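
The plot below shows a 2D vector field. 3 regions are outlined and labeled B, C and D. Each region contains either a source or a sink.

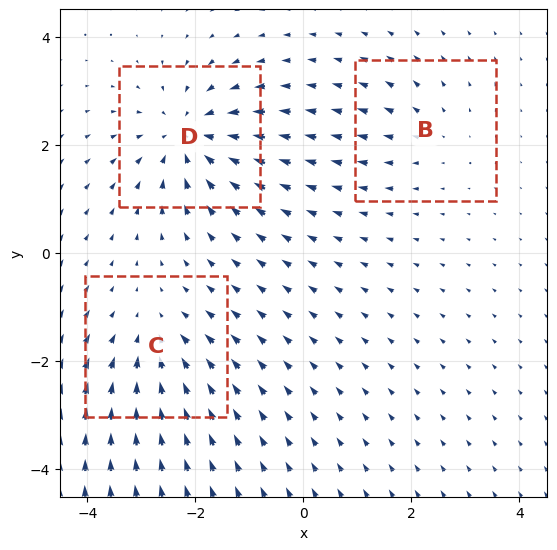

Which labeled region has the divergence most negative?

D

Divergence at each region's feature centre — B: about +2, C: about -3, D: about -5. Region D is most negative.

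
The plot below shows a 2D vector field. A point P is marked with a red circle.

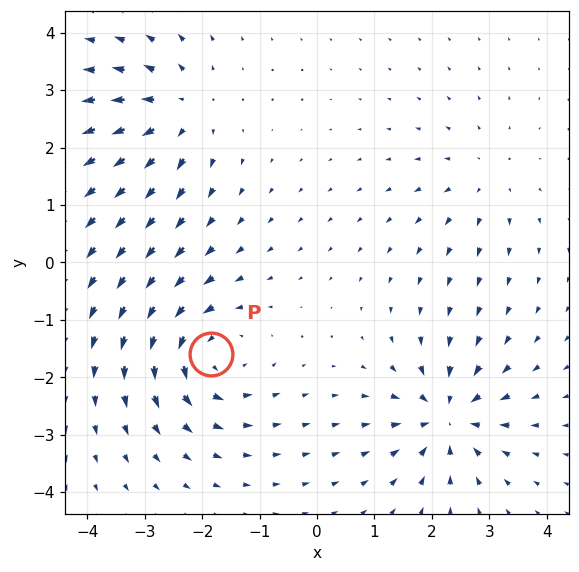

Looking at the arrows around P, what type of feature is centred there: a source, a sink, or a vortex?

vortex

At P (-1.8, -1.6) the arrows circulate counterclockwise. Divergence ≈0, curl about +5 — near-zero divergence with nonzero curl is a vortex.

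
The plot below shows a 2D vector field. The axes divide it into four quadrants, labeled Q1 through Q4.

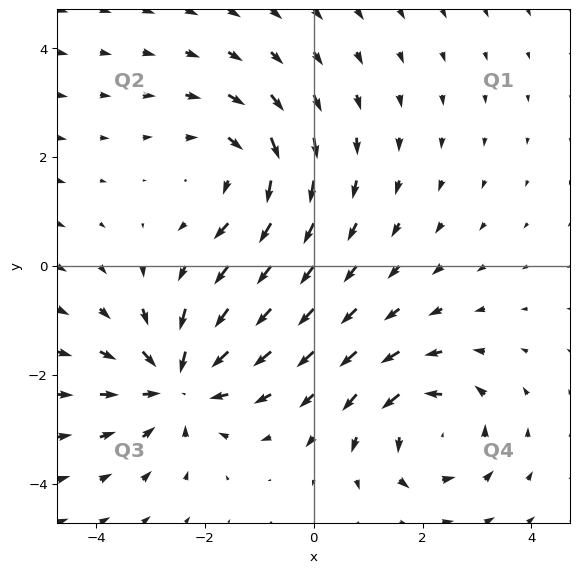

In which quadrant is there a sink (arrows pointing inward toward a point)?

Q3

The sink sits at approximately (-2.5, -2.1), which lies in quadrant Q3. The divergence there is about -5, negative as expected for a sink.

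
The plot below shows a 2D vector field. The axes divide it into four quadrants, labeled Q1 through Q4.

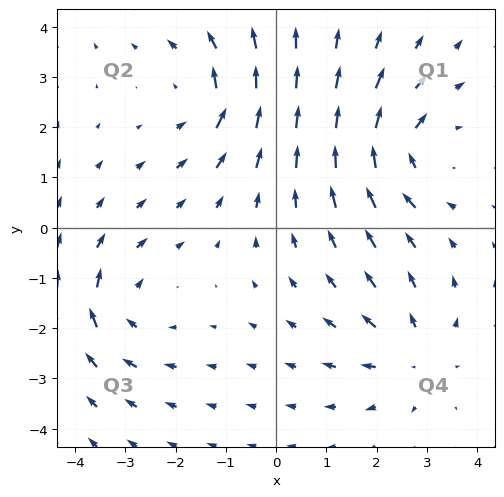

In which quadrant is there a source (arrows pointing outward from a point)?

The source sits at approximately (2.7, -2.5), which lies in quadrant Q4. The divergence there is about +4, positive as expected for a source.

Q4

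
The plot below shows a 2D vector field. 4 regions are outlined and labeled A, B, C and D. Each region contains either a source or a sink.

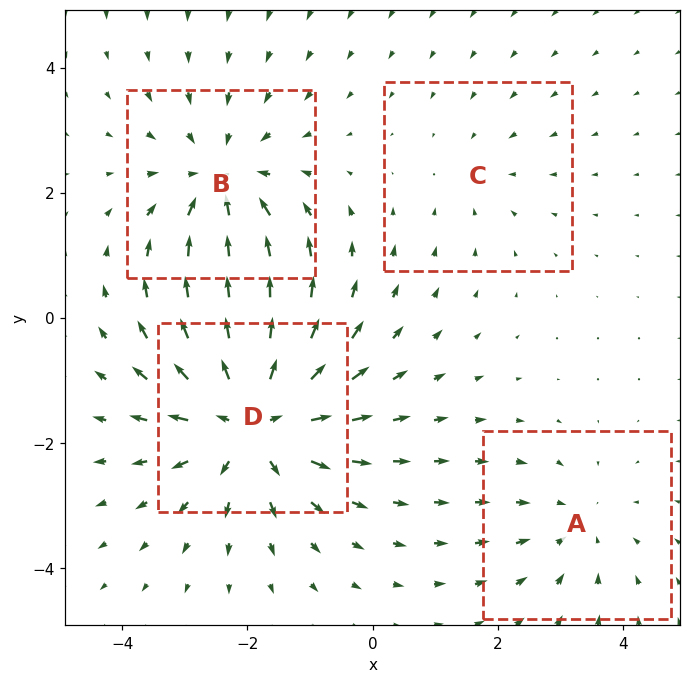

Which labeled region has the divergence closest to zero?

C

Divergence at each region's feature centre — A: about -3, B: about -5, C: about -2, D: about +6. Region C is closest to zero.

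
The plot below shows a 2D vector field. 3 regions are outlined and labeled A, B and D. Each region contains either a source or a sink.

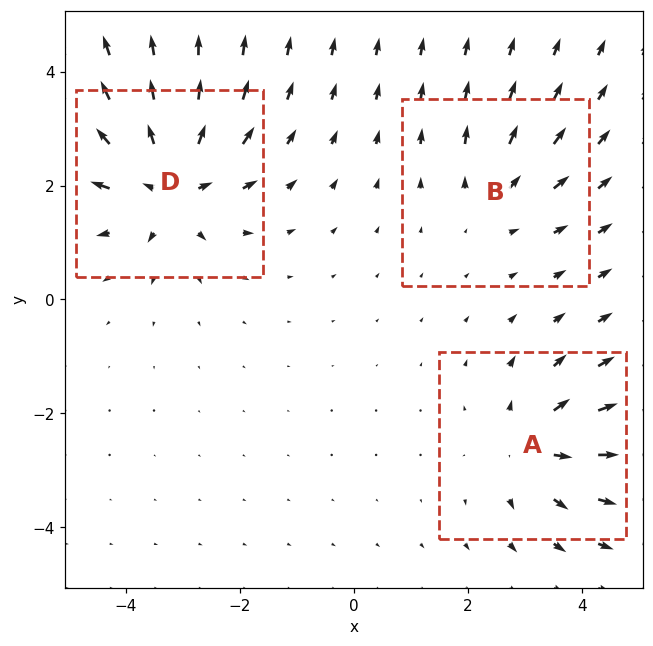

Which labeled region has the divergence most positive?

D

Divergence at each region's feature centre — A: about +4, B: about +2, D: about +5. Region D is most positive.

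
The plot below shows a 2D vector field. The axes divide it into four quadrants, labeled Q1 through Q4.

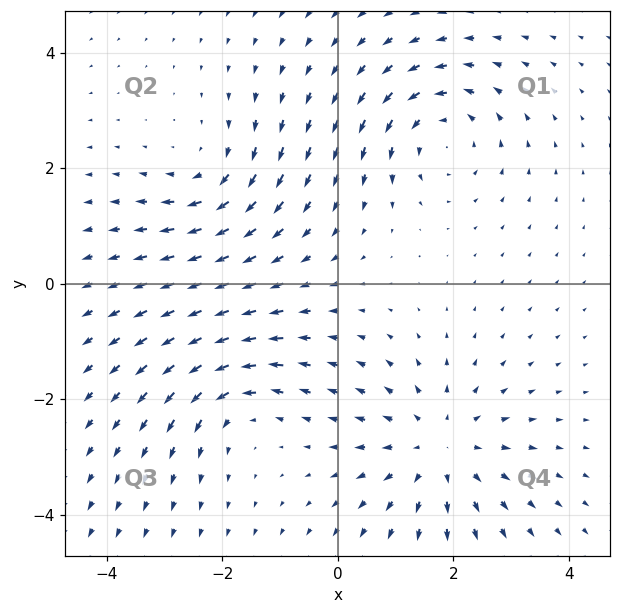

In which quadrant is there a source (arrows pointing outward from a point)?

Q4

The source sits at approximately (1.8, -2.9), which lies in quadrant Q4. The divergence there is about +4, positive as expected for a source.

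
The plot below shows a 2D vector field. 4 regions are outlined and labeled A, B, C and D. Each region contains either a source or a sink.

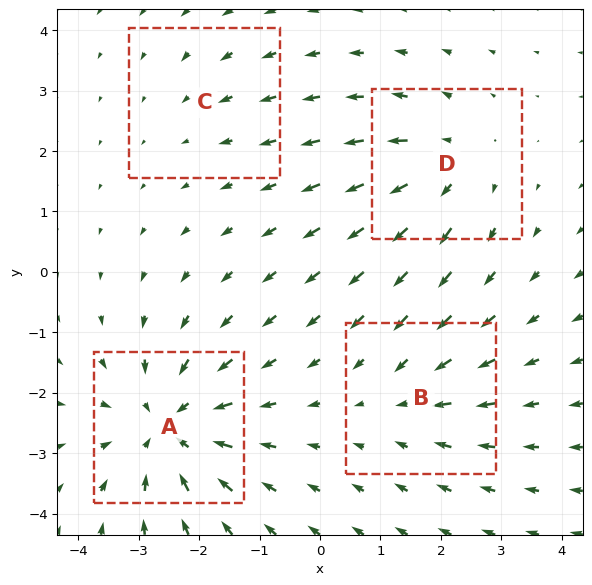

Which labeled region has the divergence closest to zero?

Divergence at each region's feature centre — A: about -6, B: about -3, C: about -2, D: about +4. Region C is closest to zero.

C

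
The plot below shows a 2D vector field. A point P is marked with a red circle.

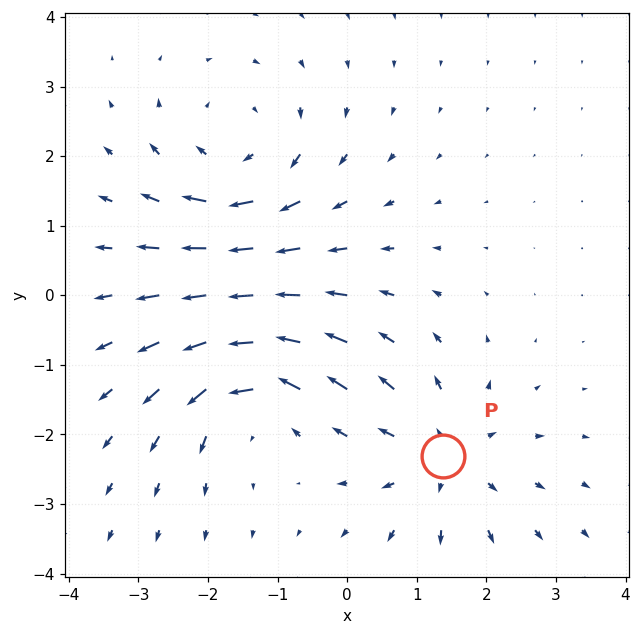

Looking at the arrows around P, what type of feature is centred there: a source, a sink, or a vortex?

At P (1.4, -2.3) the arrows spread outward. Divergence about +4, curl ≈0 — positive divergence with near-zero curl is a source.

source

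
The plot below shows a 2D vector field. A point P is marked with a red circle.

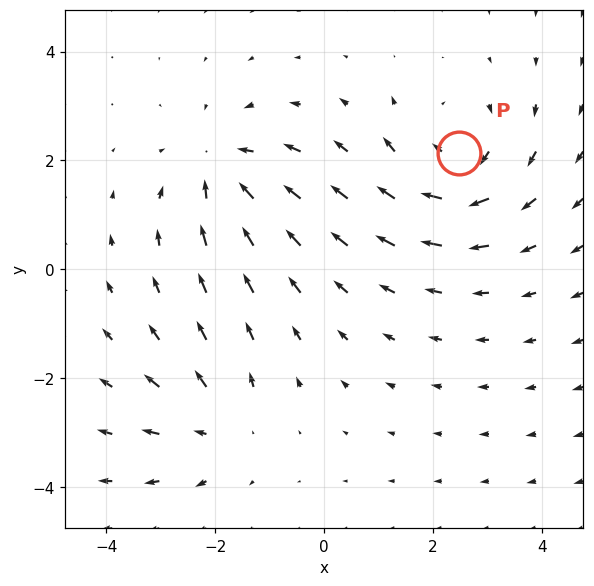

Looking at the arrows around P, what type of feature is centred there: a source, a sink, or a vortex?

vortex

At P (2.5, 2.1) the arrows circulate clockwise. Divergence ≈0, curl about -4 — near-zero divergence with nonzero curl is a vortex.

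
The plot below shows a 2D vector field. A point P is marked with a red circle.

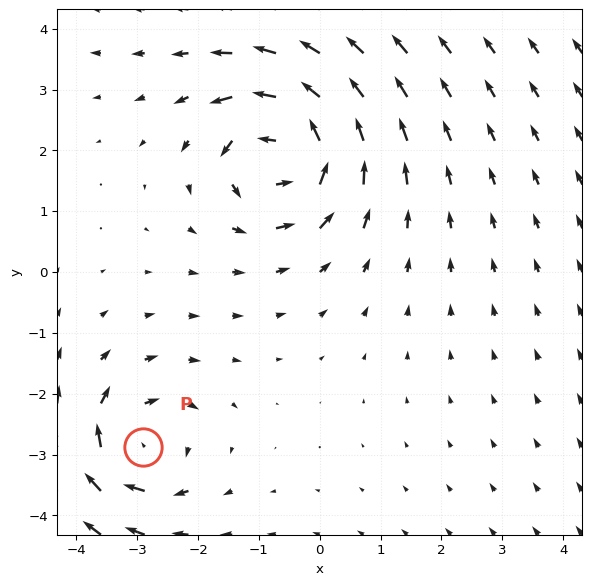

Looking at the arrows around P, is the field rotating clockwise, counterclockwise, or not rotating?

Near P at (-2.9, -2.9) the arrows circulate clockwise. The curl (z-component) there is about -3; negative curl means clockwise rotation.

clockwise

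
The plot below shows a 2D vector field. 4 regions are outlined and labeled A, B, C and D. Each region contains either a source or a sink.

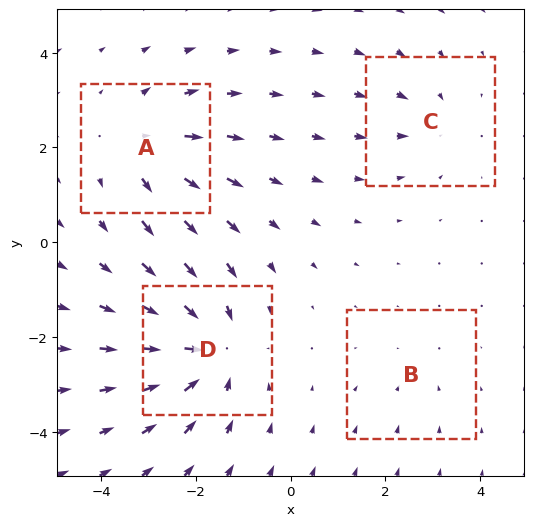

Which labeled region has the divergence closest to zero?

Divergence at each region's feature centre — A: about +4, B: about -2, C: about -3, D: about -6. Region B is closest to zero.

B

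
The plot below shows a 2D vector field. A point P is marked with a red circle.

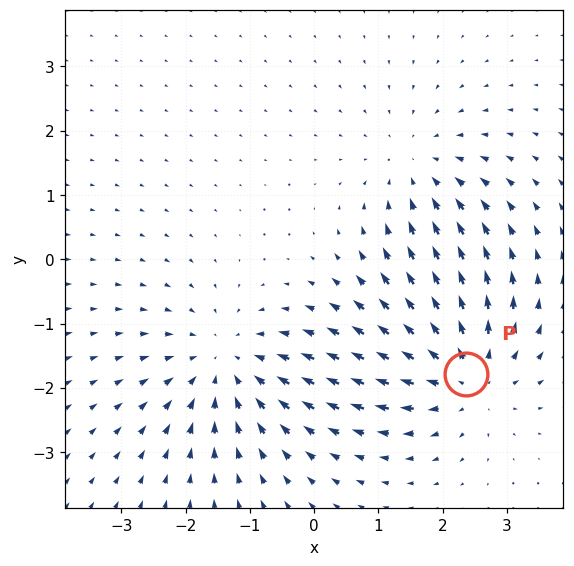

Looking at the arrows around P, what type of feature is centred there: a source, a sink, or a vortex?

At P (2.4, -1.8) the arrows spread outward. Divergence about +5, curl ≈0 — positive divergence with near-zero curl is a source.

source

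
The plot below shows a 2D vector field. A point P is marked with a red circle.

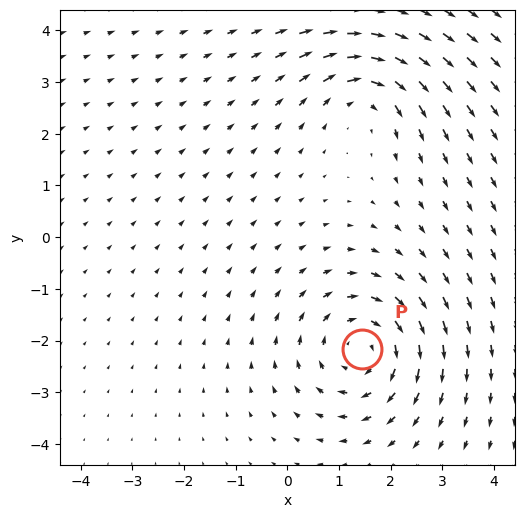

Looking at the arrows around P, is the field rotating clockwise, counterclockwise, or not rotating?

clockwise

Near P at (1.5, -2.2) the arrows circulate clockwise. The curl (z-component) there is about -4; negative curl means clockwise rotation.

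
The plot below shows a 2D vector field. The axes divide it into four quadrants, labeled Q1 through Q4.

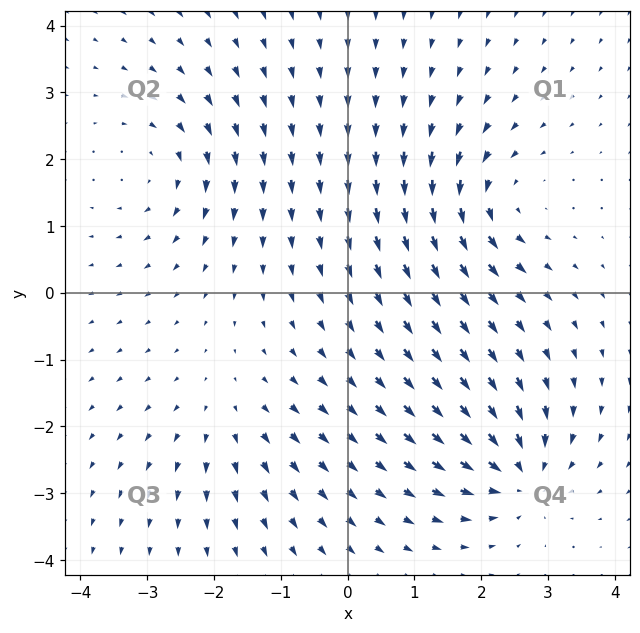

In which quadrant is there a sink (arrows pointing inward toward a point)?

The sink sits at approximately (2.6, -2.7), which lies in quadrant Q4. The divergence there is about -6, negative as expected for a sink.

Q4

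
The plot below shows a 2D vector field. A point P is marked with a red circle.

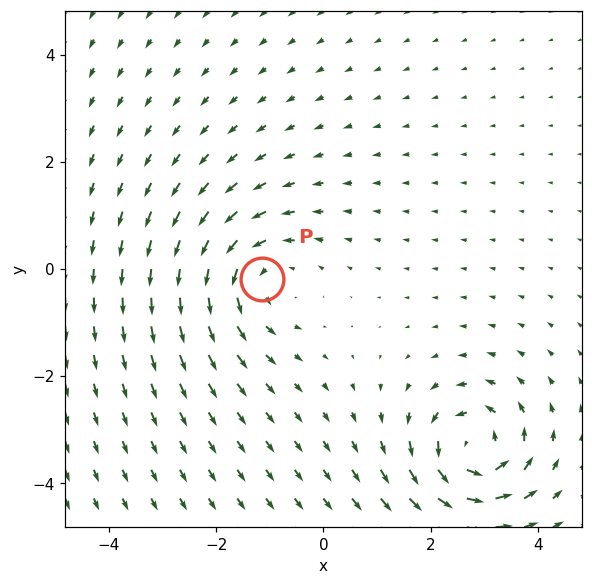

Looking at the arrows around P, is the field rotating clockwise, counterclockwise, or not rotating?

Near P at (-1.1, -0.2) the arrows circulate counterclockwise. The curl (z-component) there is about +2; positive curl means counterclockwise rotation.

counterclockwise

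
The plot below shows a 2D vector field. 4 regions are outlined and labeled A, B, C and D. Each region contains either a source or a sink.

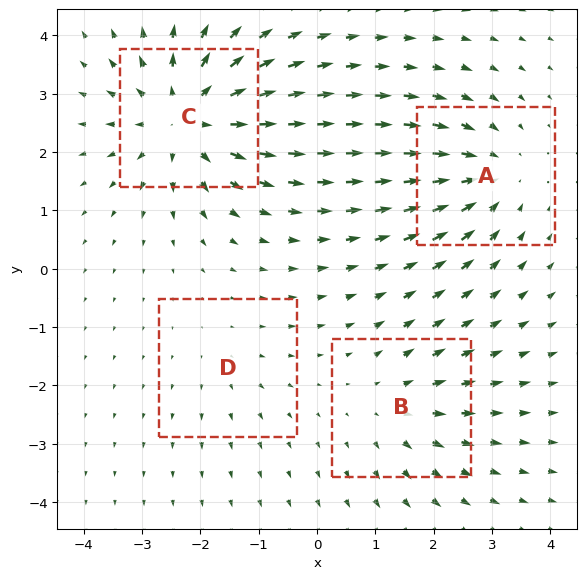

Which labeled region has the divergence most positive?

C

Divergence at each region's feature centre — A: about -4, B: about +3, C: about +7, D: about +2. Region C is most positive.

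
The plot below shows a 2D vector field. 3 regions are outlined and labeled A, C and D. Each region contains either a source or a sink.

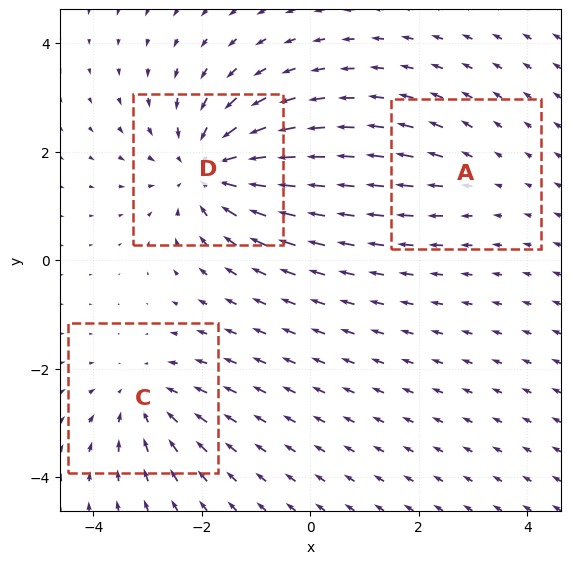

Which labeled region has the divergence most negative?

D

Divergence at each region's feature centre — A: about +2, C: about -3, D: about -5. Region D is most negative.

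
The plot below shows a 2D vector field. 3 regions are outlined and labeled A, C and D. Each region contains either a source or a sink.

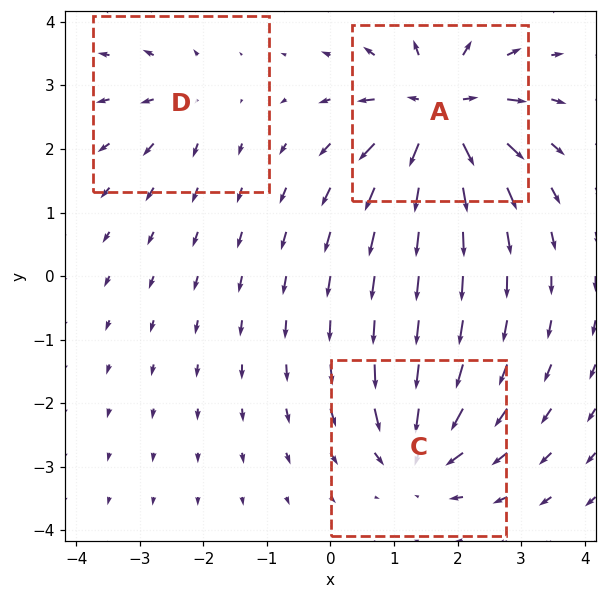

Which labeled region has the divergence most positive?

A

Divergence at each region's feature centre — A: about +6, C: about -4, D: about +2. Region A is most positive.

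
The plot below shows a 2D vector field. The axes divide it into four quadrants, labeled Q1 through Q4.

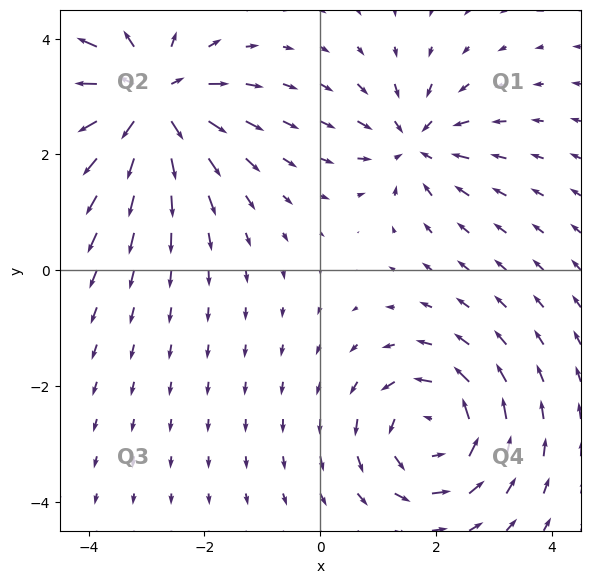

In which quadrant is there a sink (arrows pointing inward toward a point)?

The sink sits at approximately (1.6, 2.2), which lies in quadrant Q1. The divergence there is about -4, negative as expected for a sink.

Q1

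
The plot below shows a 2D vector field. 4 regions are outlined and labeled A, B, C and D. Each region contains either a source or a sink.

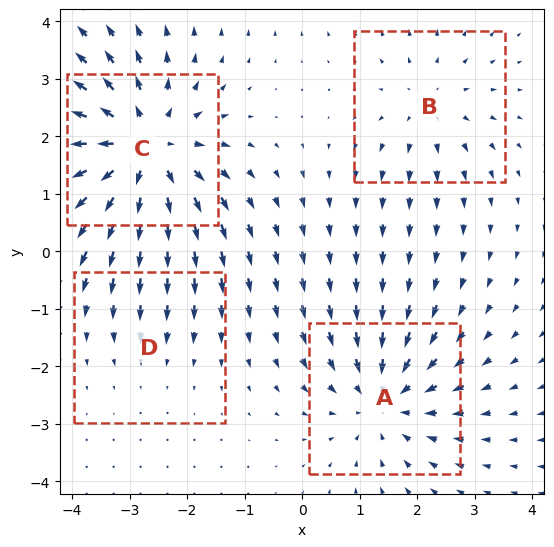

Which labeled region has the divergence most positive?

C

Divergence at each region's feature centre — A: about -5, B: about +3, C: about +7, D: about -2. Region C is most positive.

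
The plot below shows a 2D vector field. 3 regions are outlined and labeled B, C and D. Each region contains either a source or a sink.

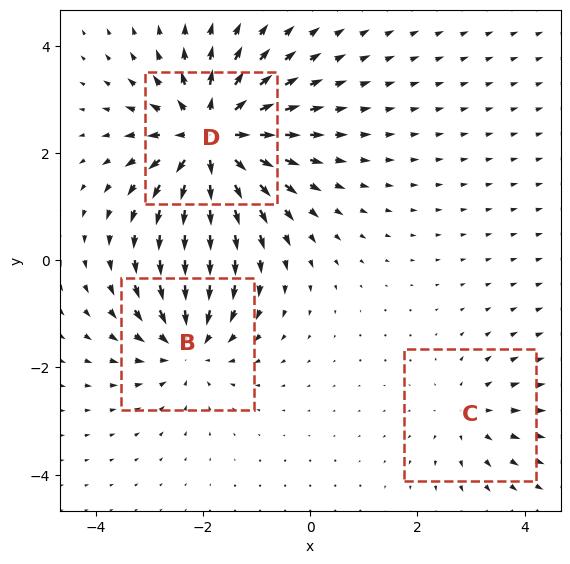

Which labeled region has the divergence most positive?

Divergence at each region's feature centre — B: about -3, C: about +2, D: about +5. Region D is most positive.

D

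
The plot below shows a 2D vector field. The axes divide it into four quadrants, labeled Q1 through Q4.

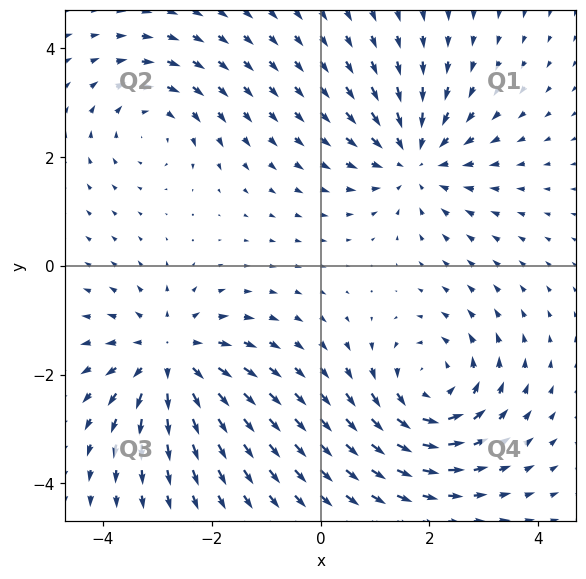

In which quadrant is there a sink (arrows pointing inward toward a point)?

The sink sits at approximately (1.7, 2.0), which lies in quadrant Q1. The divergence there is about -4, negative as expected for a sink.

Q1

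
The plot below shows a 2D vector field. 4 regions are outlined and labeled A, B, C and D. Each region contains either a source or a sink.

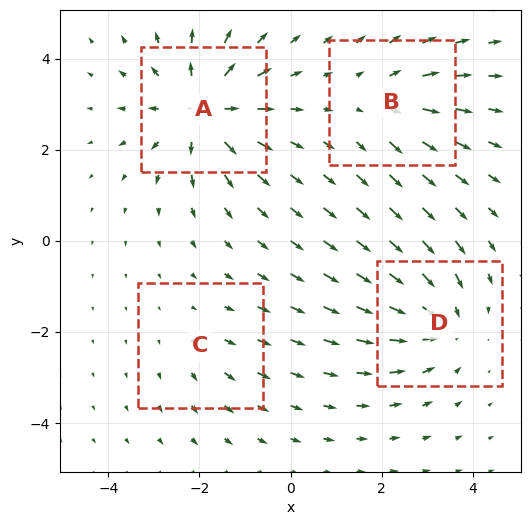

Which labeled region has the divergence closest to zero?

Divergence at each region's feature centre — A: about +6, B: about +3, C: about +2, D: about -5. Region C is closest to zero.

C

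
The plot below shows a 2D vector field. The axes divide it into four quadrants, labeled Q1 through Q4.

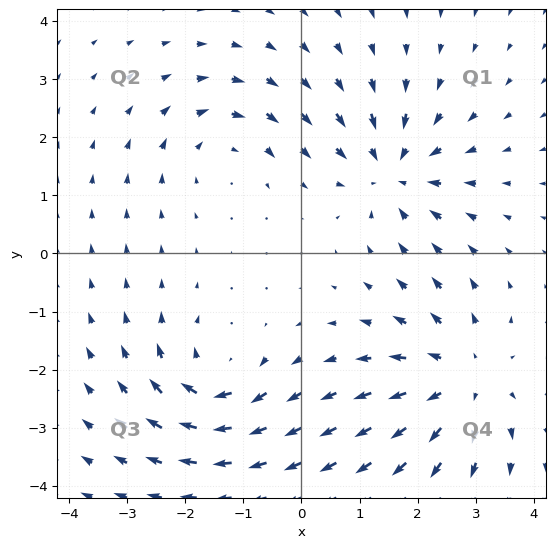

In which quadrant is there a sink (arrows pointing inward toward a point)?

The sink sits at approximately (1.6, 1.4), which lies in quadrant Q1. The divergence there is about -5, negative as expected for a sink.

Q1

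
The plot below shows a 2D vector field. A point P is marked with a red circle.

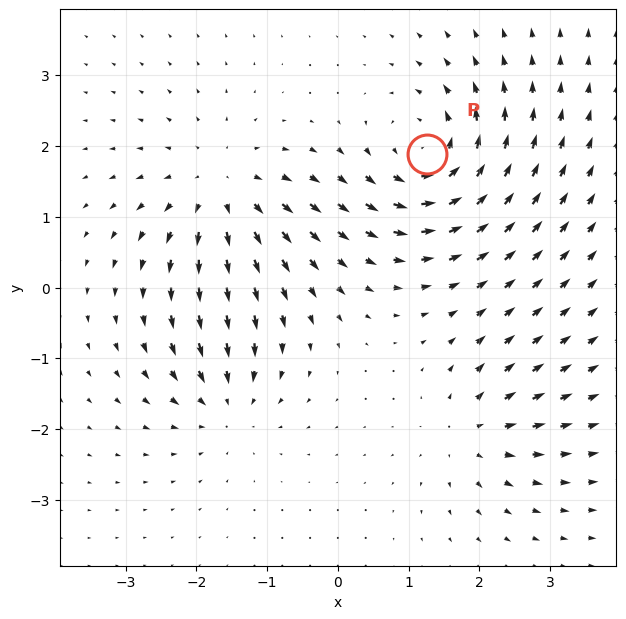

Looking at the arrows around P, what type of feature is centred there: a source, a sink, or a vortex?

At P (1.3, 1.9) the arrows circulate counterclockwise. Divergence ≈0, curl about +6 — near-zero divergence with nonzero curl is a vortex.

vortex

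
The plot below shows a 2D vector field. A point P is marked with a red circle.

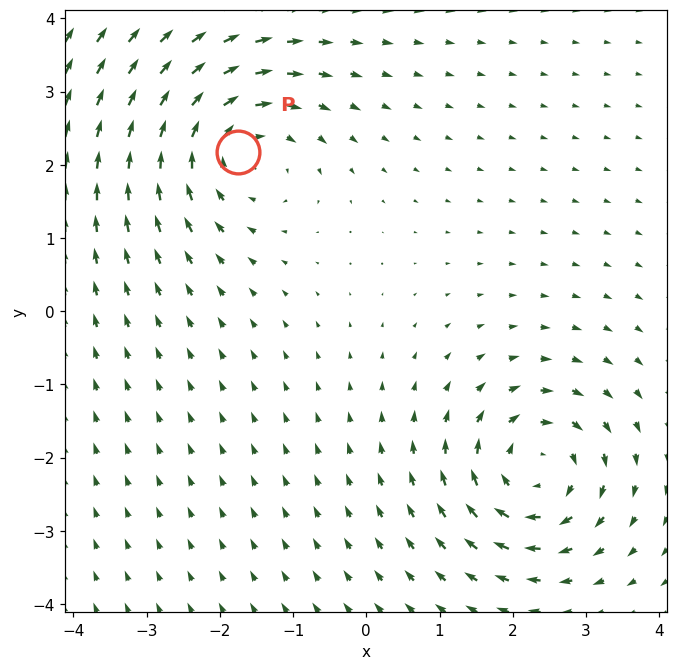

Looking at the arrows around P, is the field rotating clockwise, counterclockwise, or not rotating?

clockwise

Near P at (-1.7, 2.2) the arrows circulate clockwise. The curl (z-component) there is about -5; negative curl means clockwise rotation.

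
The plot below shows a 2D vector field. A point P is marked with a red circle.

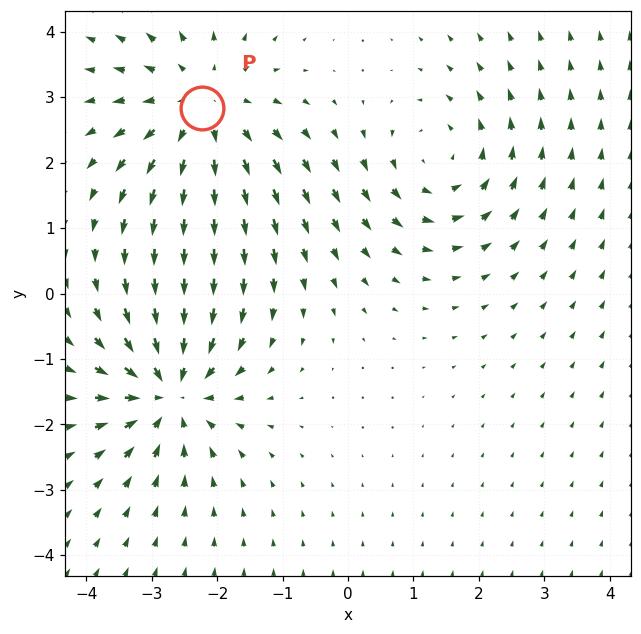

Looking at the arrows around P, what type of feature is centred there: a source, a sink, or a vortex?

At P (-2.2, 2.8) the arrows spread outward. Divergence about +3, curl ≈0 — positive divergence with near-zero curl is a source.

source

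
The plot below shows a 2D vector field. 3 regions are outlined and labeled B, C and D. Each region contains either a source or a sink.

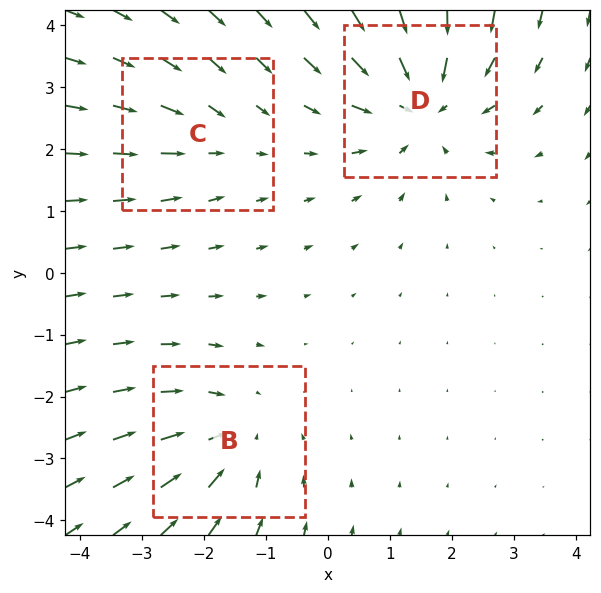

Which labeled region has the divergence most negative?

Divergence at each region's feature centre — B: about -3, C: about -2, D: about -4. Region D is most negative.

D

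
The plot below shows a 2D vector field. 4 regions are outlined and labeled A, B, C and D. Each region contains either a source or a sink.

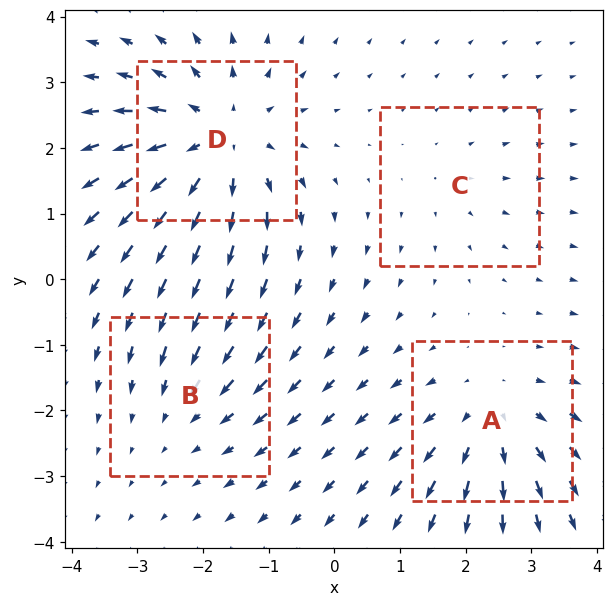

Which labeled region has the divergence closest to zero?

Divergence at each region's feature centre — A: about +4, B: about -3, C: about +2, D: about +6. Region C is closest to zero.

C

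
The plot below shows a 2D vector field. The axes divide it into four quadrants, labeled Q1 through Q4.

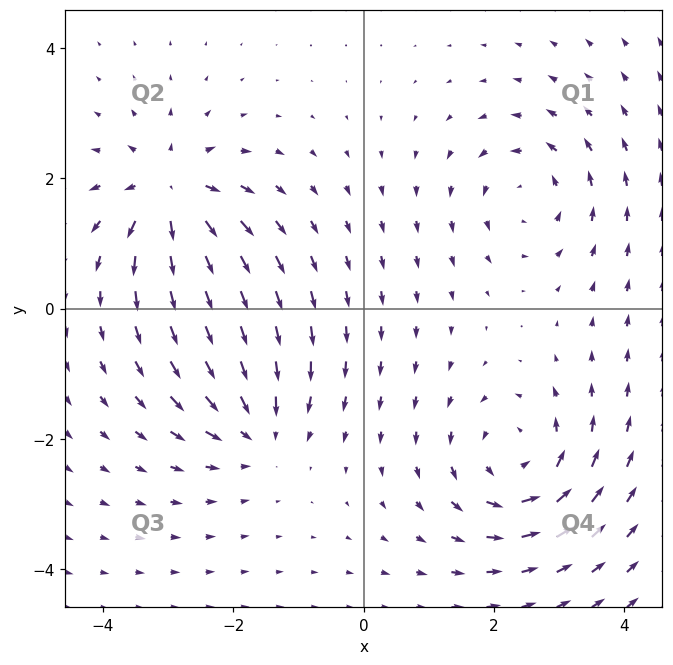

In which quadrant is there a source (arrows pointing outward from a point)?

Q2

The source sits at approximately (-3.0, 1.8), which lies in quadrant Q2. The divergence there is about +6, positive as expected for a source.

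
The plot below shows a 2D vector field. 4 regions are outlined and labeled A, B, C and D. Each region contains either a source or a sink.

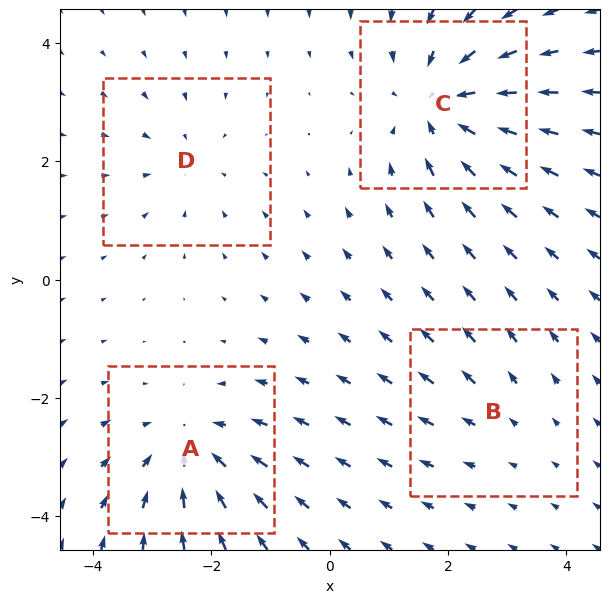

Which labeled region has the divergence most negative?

Divergence at each region's feature centre — A: about -5, B: about +2, C: about -6, D: about -3. Region C is most negative.

C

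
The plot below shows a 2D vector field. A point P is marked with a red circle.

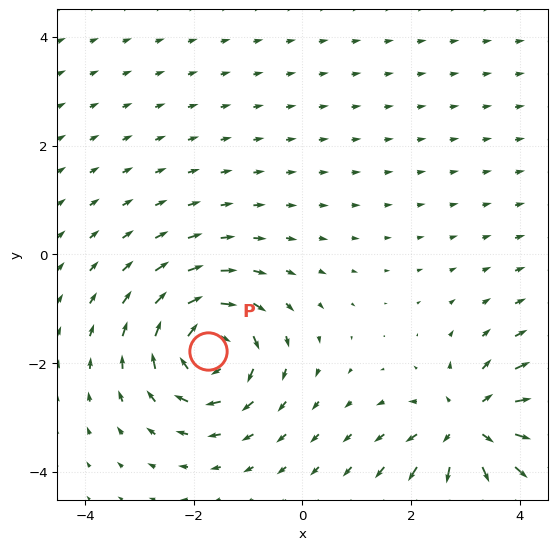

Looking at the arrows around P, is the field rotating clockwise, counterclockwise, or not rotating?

Near P at (-1.7, -1.8) the arrows circulate clockwise. The curl (z-component) there is about -6; negative curl means clockwise rotation.

clockwise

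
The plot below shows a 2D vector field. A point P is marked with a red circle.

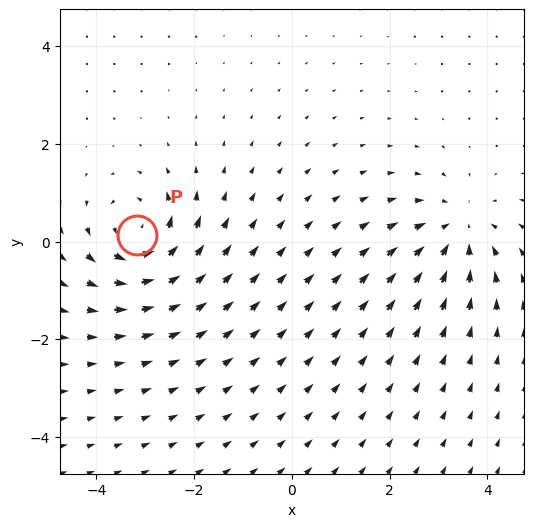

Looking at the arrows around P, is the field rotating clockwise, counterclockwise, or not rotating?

Near P at (-3.2, 0.1) the arrows circulate counterclockwise. The curl (z-component) there is about +4; positive curl means counterclockwise rotation.

counterclockwise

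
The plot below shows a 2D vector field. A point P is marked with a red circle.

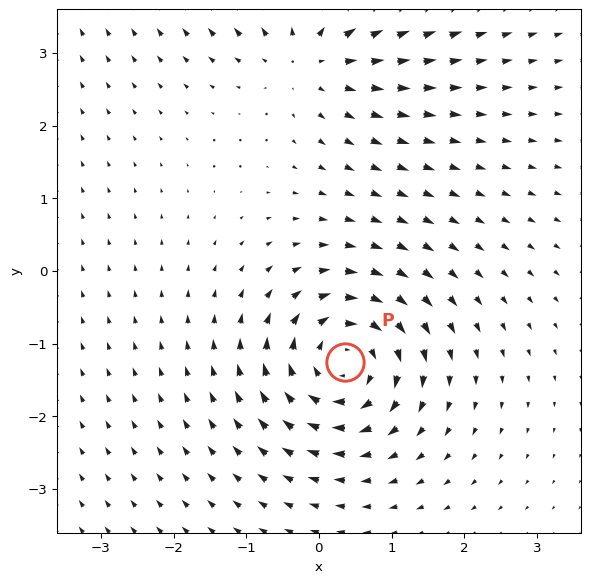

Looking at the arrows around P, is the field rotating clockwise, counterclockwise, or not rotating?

Near P at (0.4, -1.3) the arrows circulate clockwise. The curl (z-component) there is about -5; negative curl means clockwise rotation.

clockwise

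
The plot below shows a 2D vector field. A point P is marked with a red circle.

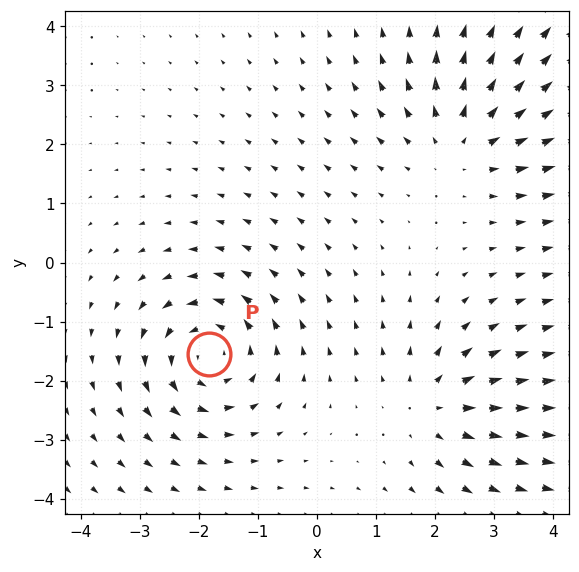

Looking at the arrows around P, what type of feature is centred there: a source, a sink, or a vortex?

At P (-1.8, -1.6) the arrows circulate counterclockwise. Divergence ≈0, curl about +5 — near-zero divergence with nonzero curl is a vortex.

vortex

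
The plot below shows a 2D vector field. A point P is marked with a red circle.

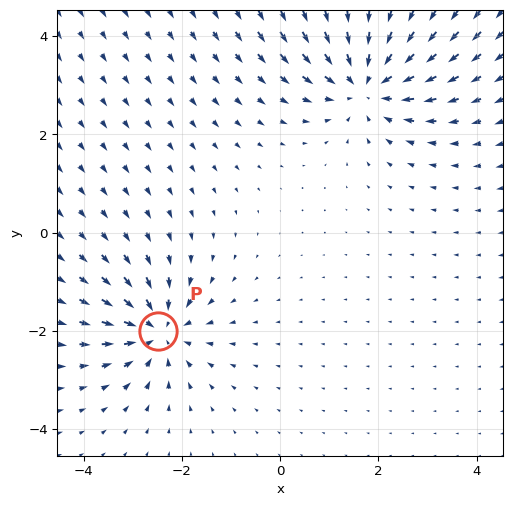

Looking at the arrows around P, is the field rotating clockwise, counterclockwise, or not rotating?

not rotating

Near P at (-2.5, -2.0) the arrows show no circulation. The curl there is ≈0.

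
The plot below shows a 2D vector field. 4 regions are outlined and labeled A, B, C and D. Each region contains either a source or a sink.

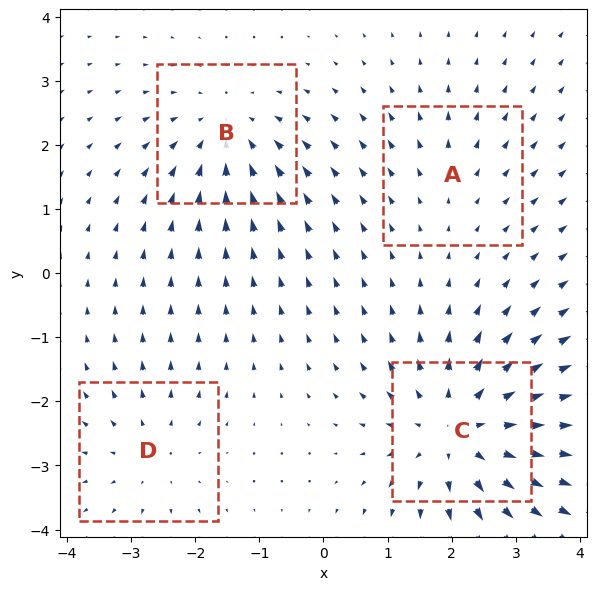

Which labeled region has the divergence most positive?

C

Divergence at each region's feature centre — A: about +2, B: about -4, C: about +6, D: about +3. Region C is most positive.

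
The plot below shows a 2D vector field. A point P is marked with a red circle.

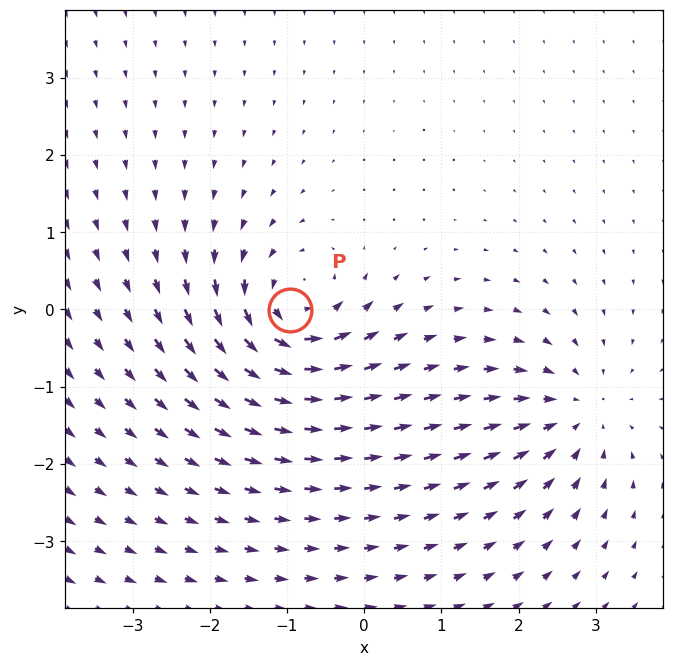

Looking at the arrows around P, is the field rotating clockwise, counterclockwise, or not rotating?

Near P at (-1.0, -0.0) the arrows circulate counterclockwise. The curl (z-component) there is about +6; positive curl means counterclockwise rotation.

counterclockwise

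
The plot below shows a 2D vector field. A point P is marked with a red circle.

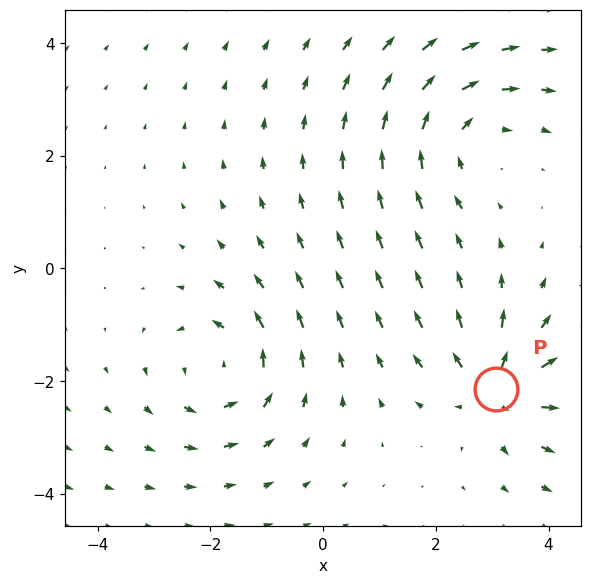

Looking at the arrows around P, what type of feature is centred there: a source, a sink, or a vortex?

At P (3.1, -2.1) the arrows spread outward. Divergence about +4, curl ≈0 — positive divergence with near-zero curl is a source.

source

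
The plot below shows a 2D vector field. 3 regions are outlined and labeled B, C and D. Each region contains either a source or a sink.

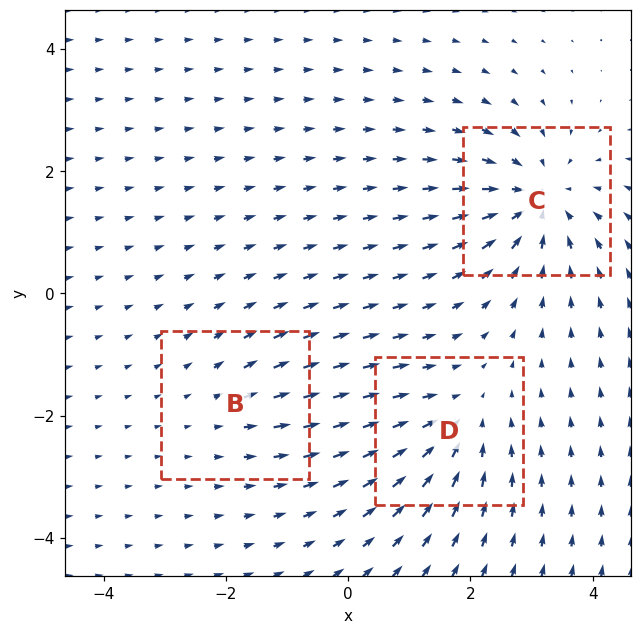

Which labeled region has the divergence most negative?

C

Divergence at each region's feature centre — B: about +2, C: about -5, D: about -3. Region C is most negative.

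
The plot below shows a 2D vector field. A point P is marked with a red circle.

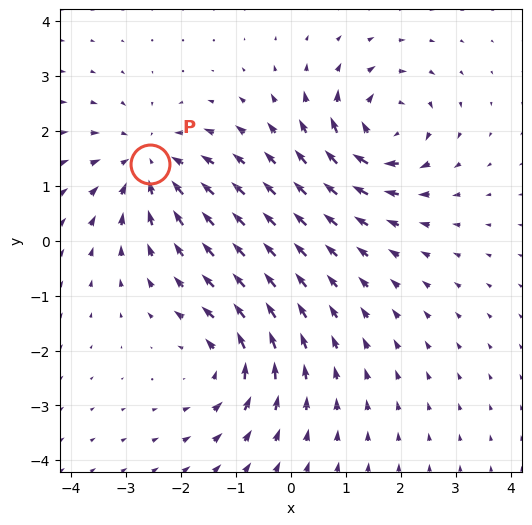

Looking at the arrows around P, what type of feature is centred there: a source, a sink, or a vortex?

At P (-2.6, 1.4) the arrows converge inward. Divergence about -4, curl ≈0 — negative divergence with near-zero curl is a sink.

sink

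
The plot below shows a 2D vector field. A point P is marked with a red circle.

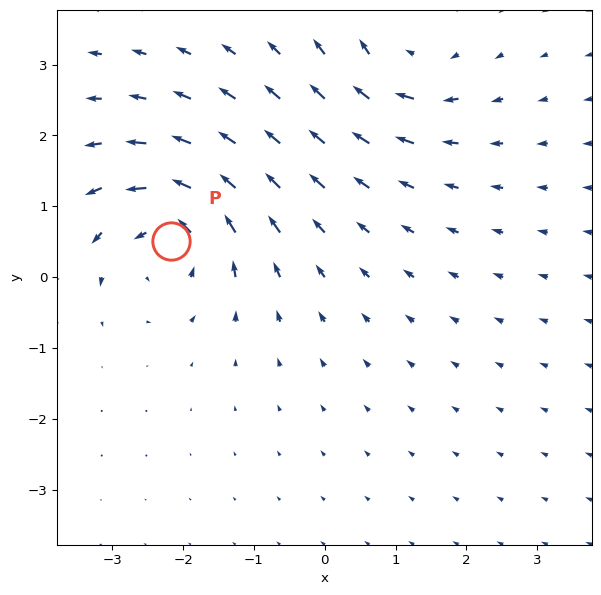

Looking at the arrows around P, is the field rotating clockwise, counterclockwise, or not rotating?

Near P at (-2.2, 0.5) the arrows circulate counterclockwise. The curl (z-component) there is about +6; positive curl means counterclockwise rotation.

counterclockwise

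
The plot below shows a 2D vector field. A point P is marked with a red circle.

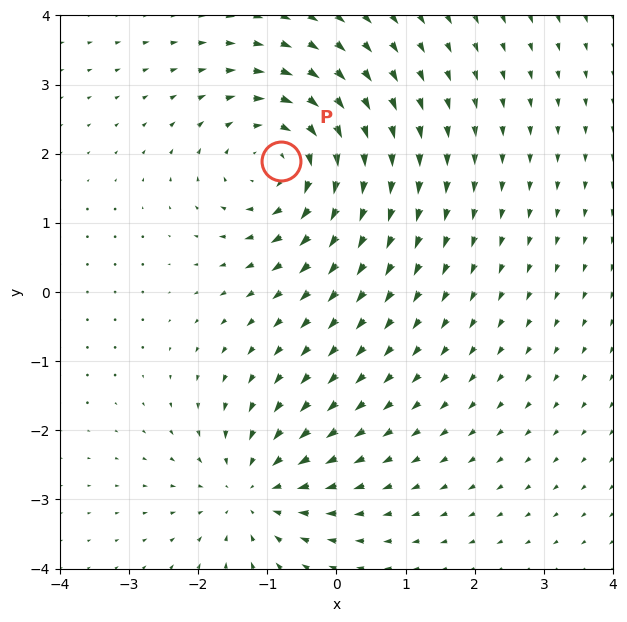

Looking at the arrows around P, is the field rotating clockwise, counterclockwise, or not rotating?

Near P at (-0.8, 1.9) the arrows circulate clockwise. The curl (z-component) there is about -4; negative curl means clockwise rotation.

clockwise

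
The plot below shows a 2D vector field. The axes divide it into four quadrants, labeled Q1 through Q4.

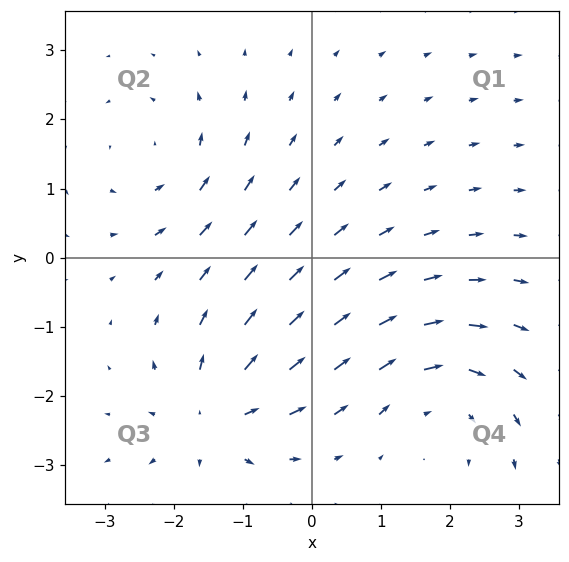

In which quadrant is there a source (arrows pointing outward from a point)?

Q3

The source sits at approximately (-1.4, -2.3), which lies in quadrant Q3. The divergence there is about +4, positive as expected for a source.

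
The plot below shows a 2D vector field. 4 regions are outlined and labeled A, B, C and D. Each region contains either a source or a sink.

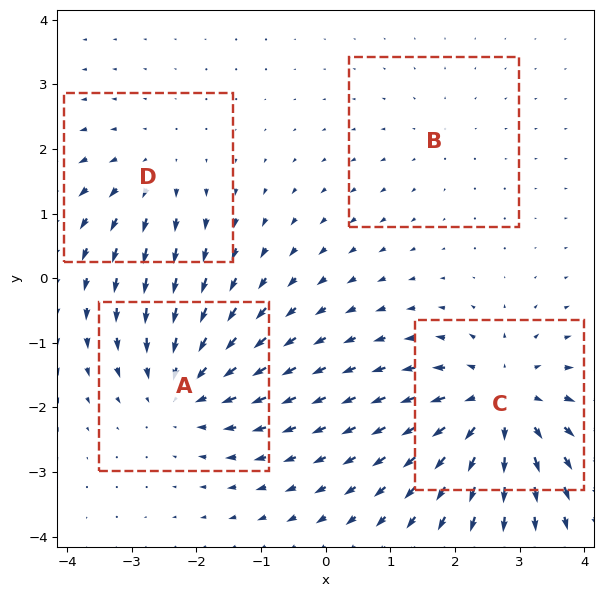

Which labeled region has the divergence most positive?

C

Divergence at each region's feature centre — A: about -5, B: about +2, C: about +6, D: about +3. Region C is most positive.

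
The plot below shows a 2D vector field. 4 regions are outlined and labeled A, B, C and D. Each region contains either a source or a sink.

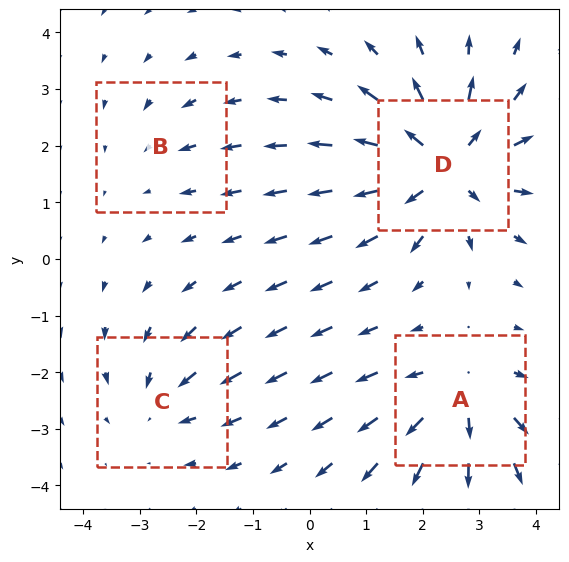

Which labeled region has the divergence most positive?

Divergence at each region's feature centre — A: about +5, B: about -2, C: about -3, D: about +7. Region D is most positive.

D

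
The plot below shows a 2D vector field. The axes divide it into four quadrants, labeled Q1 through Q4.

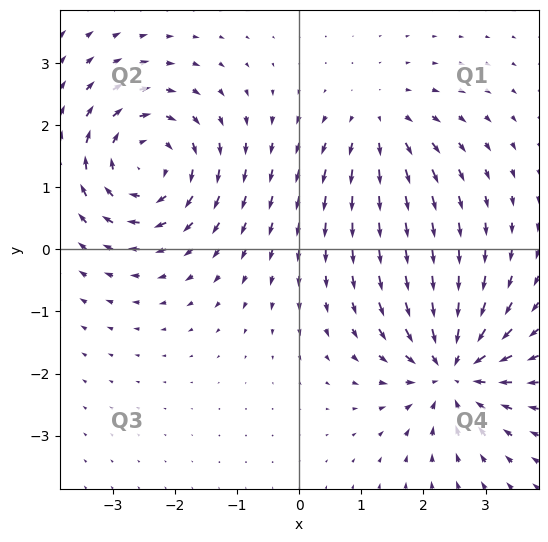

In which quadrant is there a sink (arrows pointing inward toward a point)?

The sink sits at approximately (2.5, -1.9), which lies in quadrant Q4. The divergence there is about -6, negative as expected for a sink.

Q4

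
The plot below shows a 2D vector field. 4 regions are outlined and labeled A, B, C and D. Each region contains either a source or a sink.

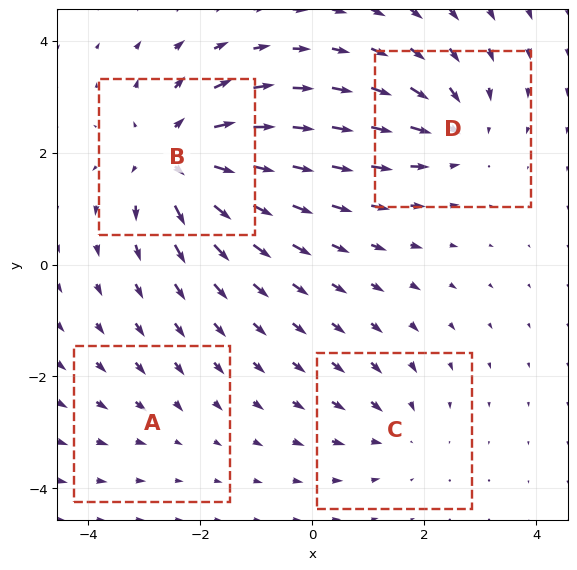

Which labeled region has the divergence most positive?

B

Divergence at each region's feature centre — A: about -2, B: about +7, C: about -3, D: about -4. Region B is most positive.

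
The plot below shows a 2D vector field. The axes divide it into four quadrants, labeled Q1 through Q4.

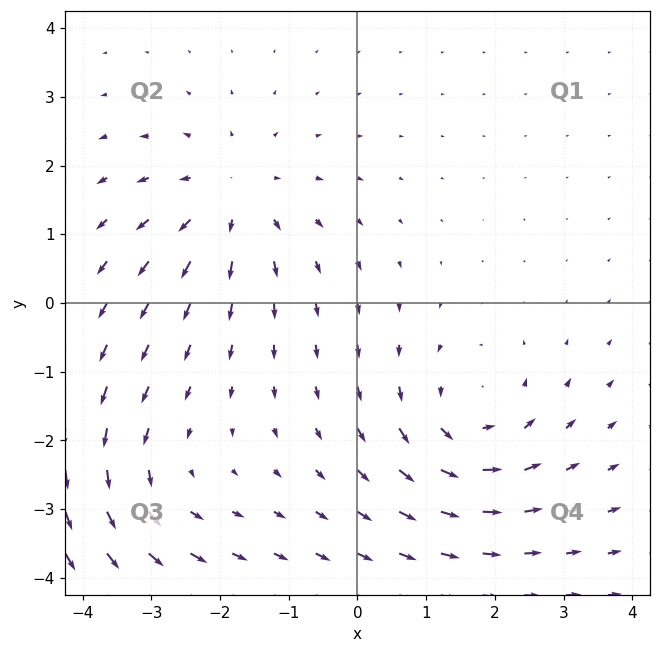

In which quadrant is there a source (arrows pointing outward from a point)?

The source sits at approximately (-1.8, 1.5), which lies in quadrant Q2. The divergence there is about +4, positive as expected for a source.

Q2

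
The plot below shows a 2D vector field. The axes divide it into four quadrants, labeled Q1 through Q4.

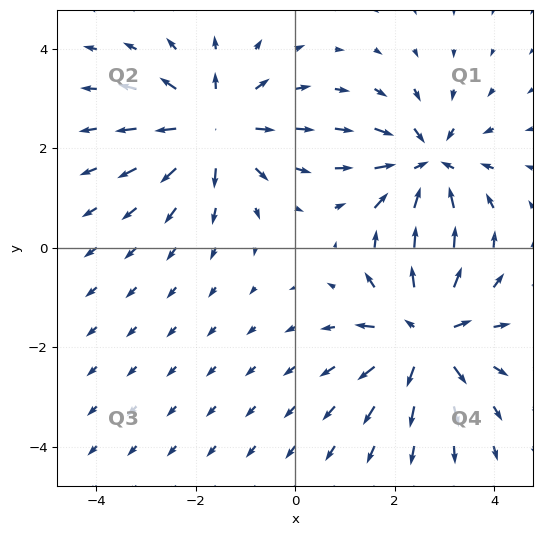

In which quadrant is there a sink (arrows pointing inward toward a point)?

The sink sits at approximately (2.7, 1.6), which lies in quadrant Q1. The divergence there is about -5, negative as expected for a sink.

Q1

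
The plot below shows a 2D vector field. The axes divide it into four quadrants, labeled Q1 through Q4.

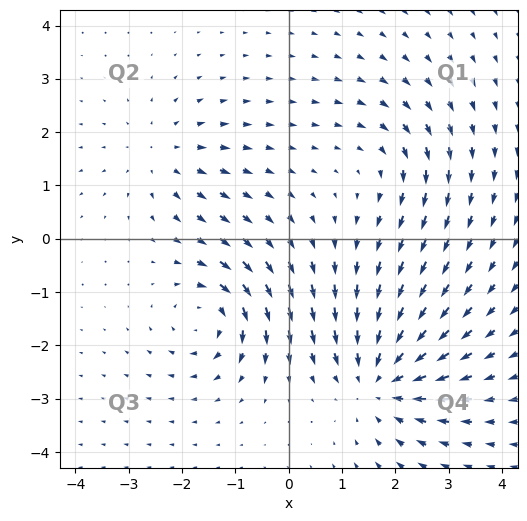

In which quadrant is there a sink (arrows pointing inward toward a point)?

Q4

The sink sits at approximately (1.7, -2.6), which lies in quadrant Q4. The divergence there is about -4, negative as expected for a sink.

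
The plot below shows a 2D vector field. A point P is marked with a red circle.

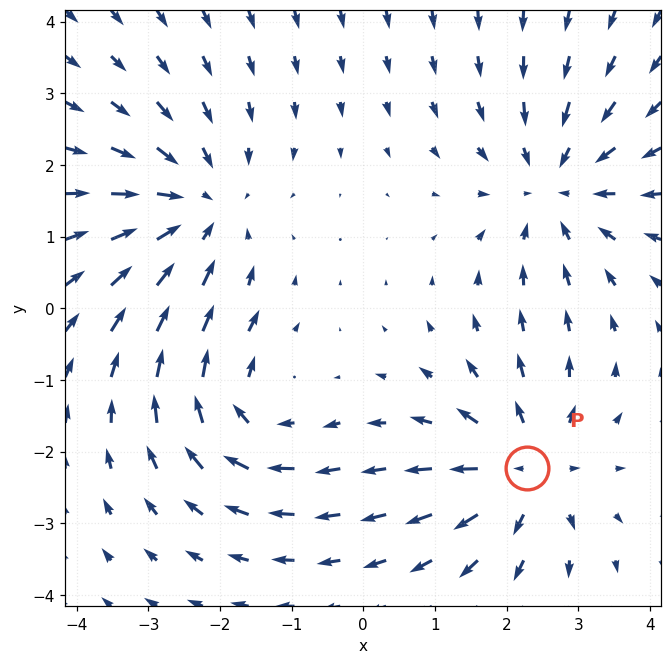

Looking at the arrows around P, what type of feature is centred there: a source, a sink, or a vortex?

At P (2.3, -2.2) the arrows spread outward. Divergence about +4, curl ≈0 — positive divergence with near-zero curl is a source.

source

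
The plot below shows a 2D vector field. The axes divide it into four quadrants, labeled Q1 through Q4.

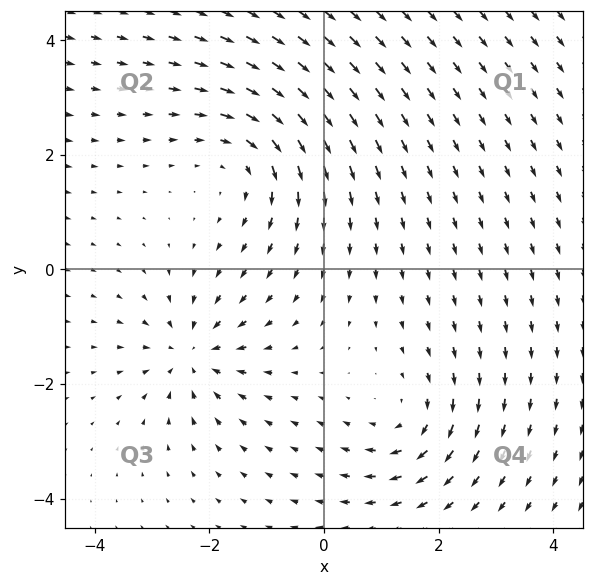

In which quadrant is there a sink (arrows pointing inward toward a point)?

The sink sits at approximately (-2.3, -1.5), which lies in quadrant Q3. The divergence there is about -4, negative as expected for a sink.

Q3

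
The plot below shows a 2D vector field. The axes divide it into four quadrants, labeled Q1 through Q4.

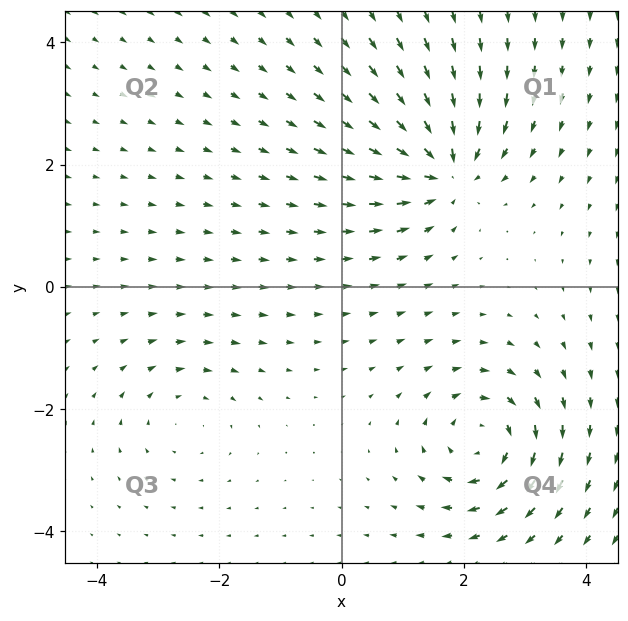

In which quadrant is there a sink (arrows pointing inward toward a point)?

Q1

The sink sits at approximately (1.7, 1.9), which lies in quadrant Q1. The divergence there is about -7, negative as expected for a sink.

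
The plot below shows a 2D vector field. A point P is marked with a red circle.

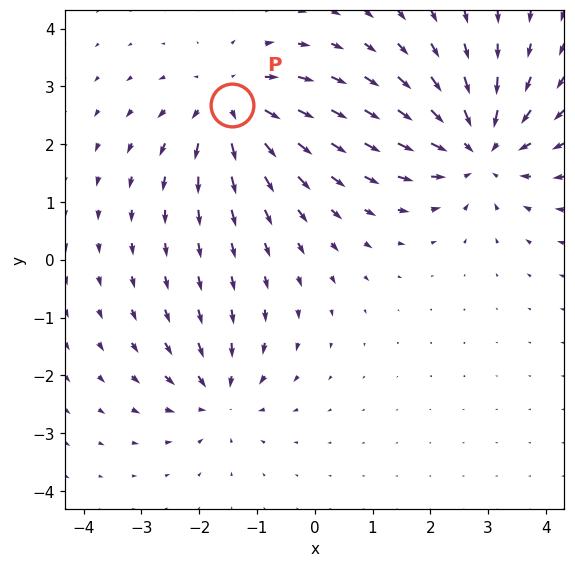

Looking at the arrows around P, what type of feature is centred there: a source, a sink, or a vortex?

source

At P (-1.4, 2.7) the arrows spread outward. Divergence about +5, curl ≈0 — positive divergence with near-zero curl is a source.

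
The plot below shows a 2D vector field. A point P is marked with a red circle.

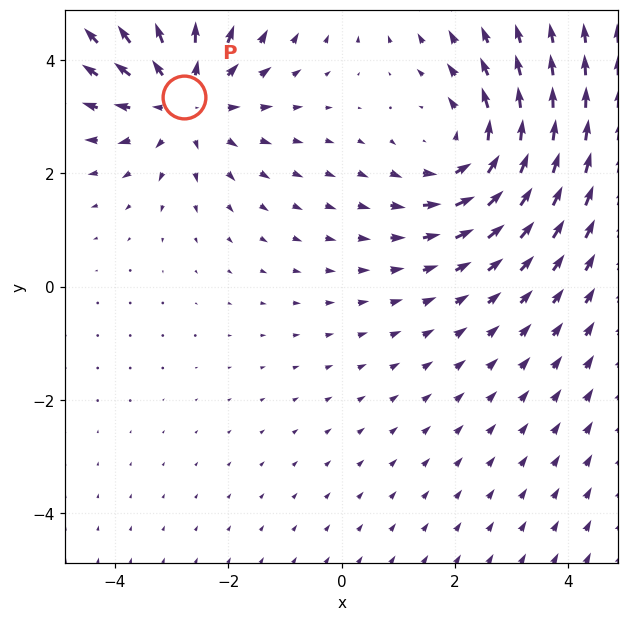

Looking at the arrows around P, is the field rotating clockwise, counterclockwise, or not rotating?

not rotating

Near P at (-2.8, 3.3) the arrows show no circulation. The curl there is ≈0.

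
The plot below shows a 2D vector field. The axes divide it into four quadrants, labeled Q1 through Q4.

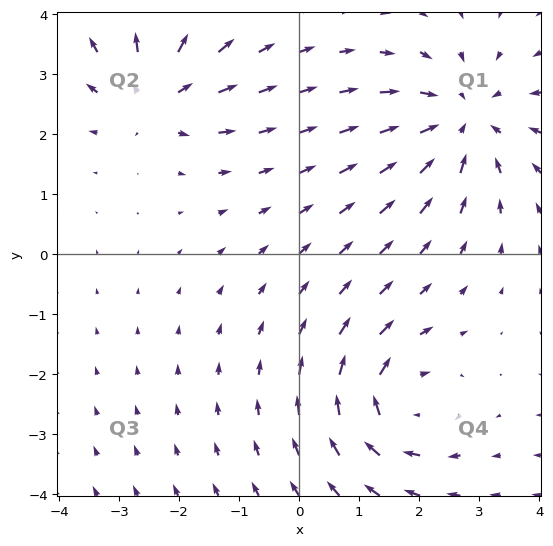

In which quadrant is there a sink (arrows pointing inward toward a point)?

Q1

The sink sits at approximately (2.7, 2.2), which lies in quadrant Q1. The divergence there is about -4, negative as expected for a sink.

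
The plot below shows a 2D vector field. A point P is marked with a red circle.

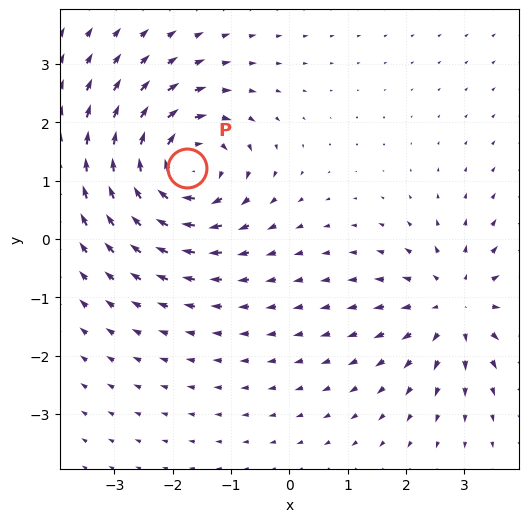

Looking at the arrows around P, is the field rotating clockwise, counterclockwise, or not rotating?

clockwise

Near P at (-1.8, 1.2) the arrows circulate clockwise. The curl (z-component) there is about -4; negative curl means clockwise rotation.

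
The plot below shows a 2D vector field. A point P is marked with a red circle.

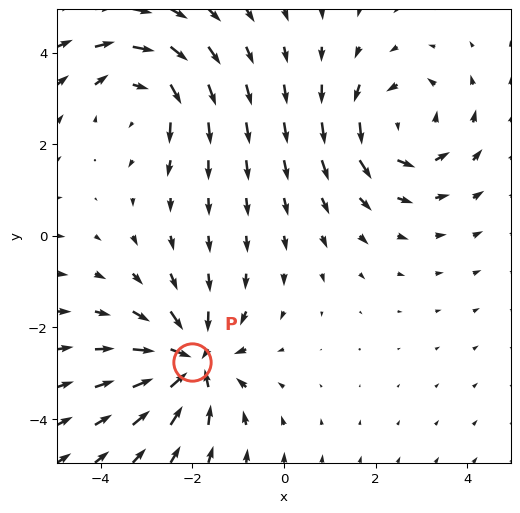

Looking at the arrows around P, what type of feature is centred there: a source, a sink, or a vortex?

sink

At P (-2.0, -2.7) the arrows converge inward. Divergence about -5, curl ≈0 — negative divergence with near-zero curl is a sink.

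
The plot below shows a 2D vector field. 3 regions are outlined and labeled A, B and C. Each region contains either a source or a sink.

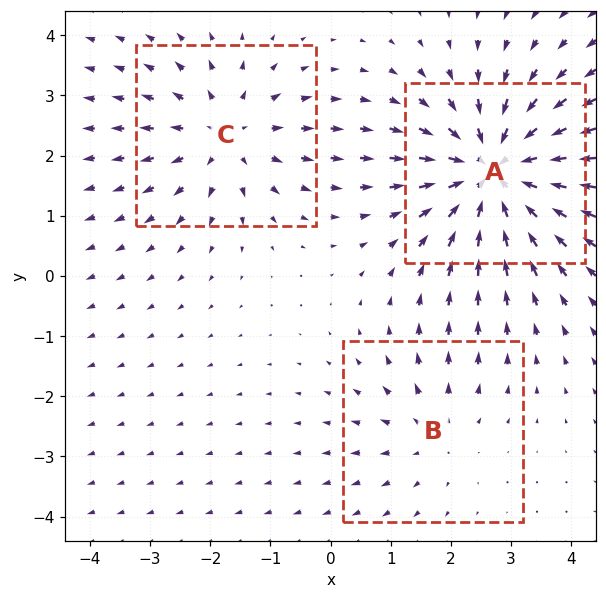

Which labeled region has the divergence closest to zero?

Divergence at each region's feature centre — A: about -5, B: about +2, C: about +3. Region B is closest to zero.

B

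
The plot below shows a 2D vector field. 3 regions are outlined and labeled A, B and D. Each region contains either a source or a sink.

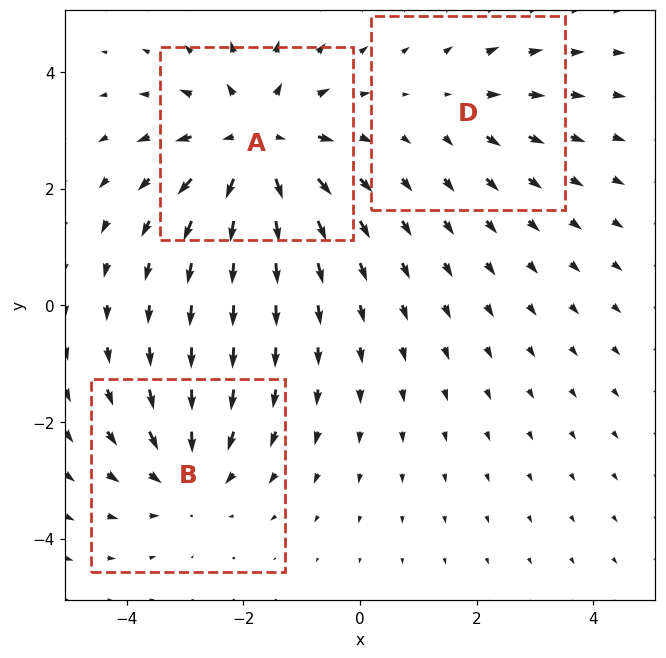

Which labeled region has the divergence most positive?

Divergence at each region's feature centre — A: about +4, B: about -3, D: about +2. Region A is most positive.

A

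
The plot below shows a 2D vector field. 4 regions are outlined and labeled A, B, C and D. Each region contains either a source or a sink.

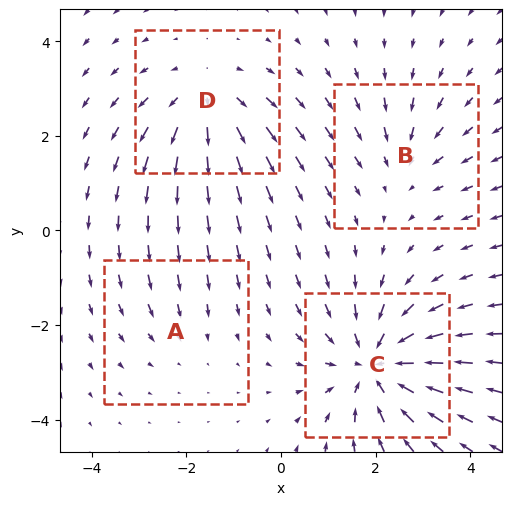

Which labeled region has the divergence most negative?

C

Divergence at each region's feature centre — A: about -2, B: about -3, C: about -6, D: about +4. Region C is most negative.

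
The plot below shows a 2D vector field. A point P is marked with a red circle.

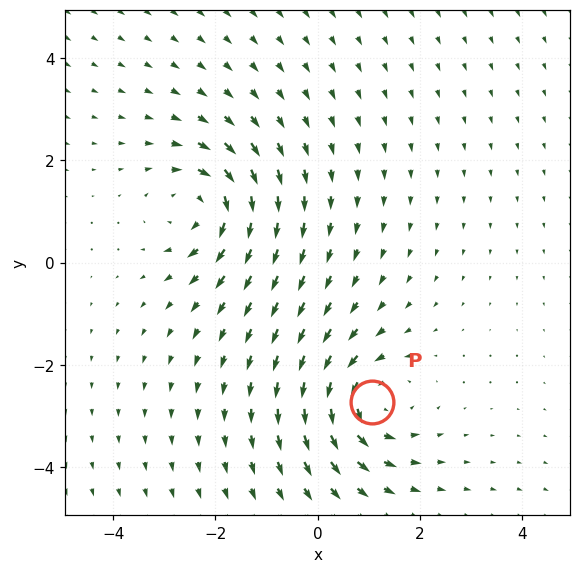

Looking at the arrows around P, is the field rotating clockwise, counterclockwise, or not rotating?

counterclockwise

Near P at (1.1, -2.7) the arrows circulate counterclockwise. The curl (z-component) there is about +4; positive curl means counterclockwise rotation.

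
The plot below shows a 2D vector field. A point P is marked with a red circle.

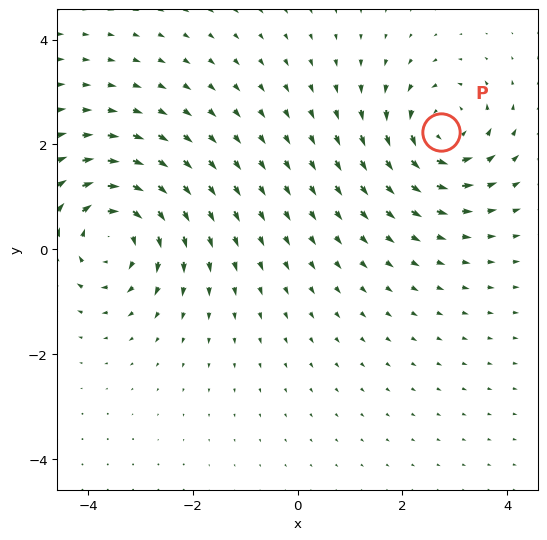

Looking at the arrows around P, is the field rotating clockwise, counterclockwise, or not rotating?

counterclockwise

Near P at (2.7, 2.2) the arrows circulate counterclockwise. The curl (z-component) there is about +5; positive curl means counterclockwise rotation.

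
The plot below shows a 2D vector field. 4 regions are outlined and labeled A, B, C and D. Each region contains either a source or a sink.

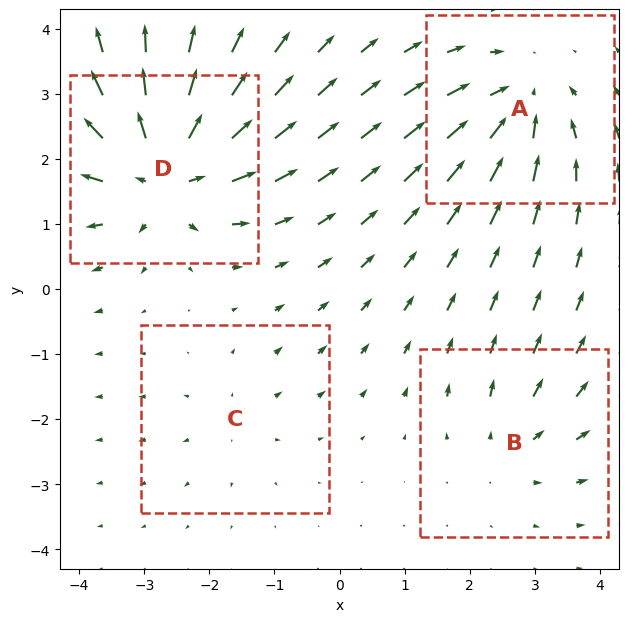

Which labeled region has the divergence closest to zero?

Divergence at each region's feature centre — A: about -5, B: about +3, C: about +2, D: about +8. Region C is closest to zero.

C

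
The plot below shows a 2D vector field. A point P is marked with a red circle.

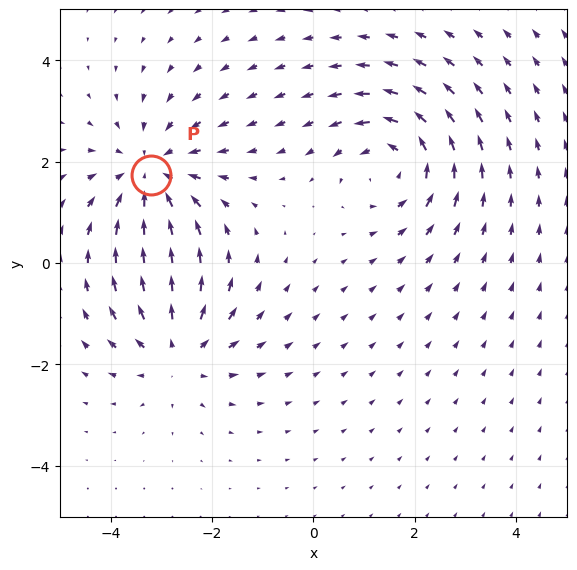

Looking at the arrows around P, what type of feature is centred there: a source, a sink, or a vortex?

At P (-3.2, 1.7) the arrows converge inward. Divergence about -4, curl ≈0 — negative divergence with near-zero curl is a sink.

sink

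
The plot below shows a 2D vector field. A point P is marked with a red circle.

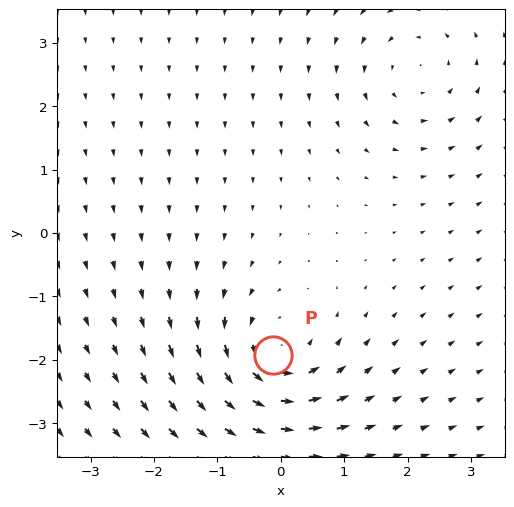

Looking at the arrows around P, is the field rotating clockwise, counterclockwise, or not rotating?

Near P at (-0.1, -1.9) the arrows circulate counterclockwise. The curl (z-component) there is about +6; positive curl means counterclockwise rotation.

counterclockwise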